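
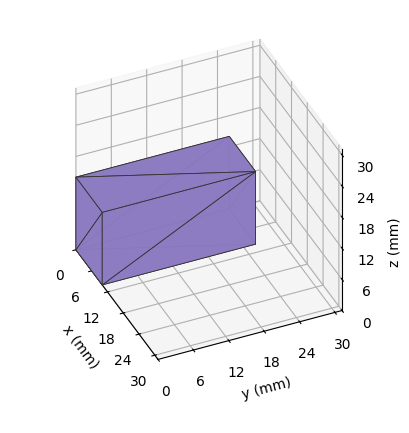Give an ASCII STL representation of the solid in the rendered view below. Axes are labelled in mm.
Reading the render: the shape is a rectangular box, roughly 10 × 26 mm footprint and 14 mm tall (dimensions read to the nearest mm from the axis ticks). For the STL, each face is triangulated and given an outward normal.

solid part
  facet normal 0.0000 0.0000 -1.0000
    outer loop
      vertex 10.00 26.00 0.00
      vertex 10.00 0.00 0.00
      vertex 0.00 0.00 0.00
    endloop
  endfacet
  facet normal 0.0000 0.0000 -1.0000
    outer loop
      vertex 0.00 26.00 0.00
      vertex 10.00 26.00 0.00
      vertex 0.00 0.00 0.00
    endloop
  endfacet
  facet normal 0.0000 0.0000 1.0000
    outer loop
      vertex 0.00 0.00 14.00
      vertex 10.00 0.00 14.00
      vertex 10.00 26.00 14.00
    endloop
  endfacet
  facet normal 0.0000 0.0000 1.0000
    outer loop
      vertex 0.00 0.00 14.00
      vertex 10.00 26.00 14.00
      vertex 0.00 26.00 14.00
    endloop
  endfacet
  facet normal 0.0000 -1.0000 0.0000
    outer loop
      vertex 0.00 0.00 0.00
      vertex 10.00 0.00 0.00
      vertex 10.00 0.00 14.00
    endloop
  endfacet
  facet normal 0.0000 -1.0000 0.0000
    outer loop
      vertex 0.00 0.00 0.00
      vertex 10.00 0.00 14.00
      vertex 0.00 0.00 14.00
    endloop
  endfacet
  facet normal 0.0000 1.0000 0.0000
    outer loop
      vertex 10.00 26.00 14.00
      vertex 10.00 26.00 0.00
      vertex 0.00 26.00 0.00
    endloop
  endfacet
  facet normal 0.0000 1.0000 0.0000
    outer loop
      vertex 0.00 26.00 14.00
      vertex 10.00 26.00 14.00
      vertex 0.00 26.00 0.00
    endloop
  endfacet
  facet normal -1.0000 0.0000 0.0000
    outer loop
      vertex 0.00 26.00 14.00
      vertex 0.00 26.00 0.00
      vertex 0.00 0.00 0.00
    endloop
  endfacet
  facet normal -1.0000 0.0000 0.0000
    outer loop
      vertex 0.00 0.00 14.00
      vertex 0.00 26.00 14.00
      vertex 0.00 0.00 0.00
    endloop
  endfacet
  facet normal 1.0000 0.0000 0.0000
    outer loop
      vertex 10.00 0.00 0.00
      vertex 10.00 26.00 0.00
      vertex 10.00 26.00 14.00
    endloop
  endfacet
  facet normal 1.0000 0.0000 0.0000
    outer loop
      vertex 10.00 0.00 0.00
      vertex 10.00 26.00 14.00
      vertex 10.00 0.00 14.00
    endloop
  endfacet
endsolid part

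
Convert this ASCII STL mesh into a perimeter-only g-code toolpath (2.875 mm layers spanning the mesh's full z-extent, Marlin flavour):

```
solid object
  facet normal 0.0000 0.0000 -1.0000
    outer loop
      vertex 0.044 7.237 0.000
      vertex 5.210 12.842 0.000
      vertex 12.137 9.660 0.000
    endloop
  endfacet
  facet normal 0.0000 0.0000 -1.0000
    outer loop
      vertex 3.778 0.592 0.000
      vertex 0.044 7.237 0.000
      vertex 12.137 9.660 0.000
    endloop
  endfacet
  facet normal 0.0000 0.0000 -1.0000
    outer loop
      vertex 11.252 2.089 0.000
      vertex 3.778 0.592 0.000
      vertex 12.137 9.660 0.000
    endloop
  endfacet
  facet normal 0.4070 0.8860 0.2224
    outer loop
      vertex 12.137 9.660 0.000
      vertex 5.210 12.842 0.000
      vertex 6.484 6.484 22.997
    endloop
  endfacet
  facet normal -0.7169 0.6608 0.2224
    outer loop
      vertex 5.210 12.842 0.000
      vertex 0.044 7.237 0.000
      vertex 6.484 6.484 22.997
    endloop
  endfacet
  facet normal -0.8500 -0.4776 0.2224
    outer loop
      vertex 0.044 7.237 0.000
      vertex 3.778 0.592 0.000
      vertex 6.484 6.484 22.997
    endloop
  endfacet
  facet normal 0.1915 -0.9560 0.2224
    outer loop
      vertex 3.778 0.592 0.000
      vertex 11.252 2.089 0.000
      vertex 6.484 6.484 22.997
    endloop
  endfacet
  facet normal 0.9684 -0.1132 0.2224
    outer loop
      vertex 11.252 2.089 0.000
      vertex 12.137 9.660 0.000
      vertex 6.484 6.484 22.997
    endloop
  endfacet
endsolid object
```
; perimeter-only toolpath
G21 ; units = mm
G90 ; absolute positioning
G28 ; home
; layer 1
G0 Z2.875
G0 X11.430 Y9.263
G1 X5.369 Y12.047
G1 X0.849 Y7.143
G1 X4.116 Y1.329
G1 X10.656 Y2.638
G1 X11.430 Y9.263
; layer 2
G0 Z5.749
G0 X10.724 Y8.866
G1 X5.528 Y11.253
G1 X1.654 Y7.049
G1 X4.454 Y2.065
G1 X10.060 Y3.188
G1 X10.724 Y8.866
; layer 3
G0 Z8.624
G0 X10.017 Y8.469
G1 X5.688 Y10.458
G1 X2.459 Y6.955
G1 X4.793 Y2.801
G1 X9.464 Y3.737
G1 X10.017 Y8.469
; layer 4
G0 Z11.498
G0 X9.311 Y8.072
G1 X5.847 Y9.663
G1 X3.264 Y6.861
G1 X5.131 Y3.538
G1 X8.868 Y4.287
G1 X9.311 Y8.072
; layer 5
G0 Z14.373
G0 X8.604 Y7.675
G1 X6.006 Y8.868
G1 X4.069 Y6.766
G1 X5.469 Y4.274
G1 X8.272 Y4.836
G1 X8.604 Y7.675
; layer 6
G0 Z17.248
G0 X7.897 Y7.278
G1 X6.165 Y8.073
G1 X4.874 Y6.672
G1 X5.807 Y5.011
G1 X7.676 Y5.385
G1 X7.897 Y7.278
; layer 7
G0 Z20.122
G0 X7.191 Y6.881
G1 X6.325 Y7.279
G1 X5.679 Y6.578
G1 X6.146 Y5.747
G1 X7.080 Y5.935
G1 X7.191 Y6.881
M2 ; end

The solid is a regular 5-sided pyramid, base circumscribed radius ≈ 6.48 mm, apex at z ≈ 23 mm. Slicing at Δz = 2.875 mm — 8 equal slices spanning the solid's height, so layer i sits at z = i·h/8 — gives 7 non-empty perimeters. Each is a 5-segment closed polygon; G0 lifts to the layer z and rapids to the start vertex, then G1 traces the edges. The cross-section shrinks linearly with z (the slice at the apex is degenerate and omitted).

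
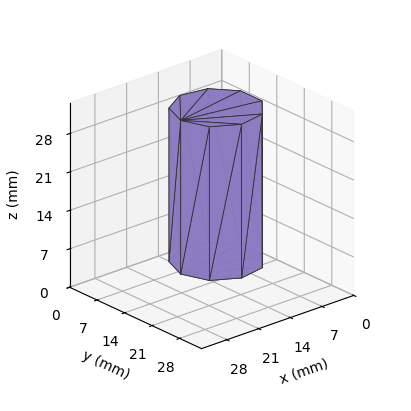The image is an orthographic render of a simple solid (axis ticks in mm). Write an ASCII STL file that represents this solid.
Reading the render: the shape is a regular 9-sided prism (a cylinder approximated with 9 flat sides), circumscribed radius ≈ 8 mm, height ≈ 28 mm (dimensions read to the nearest mm from the axis ticks). For the STL, each face is triangulated and given an outward normal.

solid part
  facet normal 0.0000 0.0000 -1.0000
    outer loop
      vertex 9.389 15.878 0.000
      vertex 14.128 13.142 0.000
      vertex 16.000 8.000 0.000
    endloop
  endfacet
  facet normal 0.0000 0.0000 -1.0000
    outer loop
      vertex 4.000 14.928 0.000
      vertex 9.389 15.878 0.000
      vertex 16.000 8.000 0.000
    endloop
  endfacet
  facet normal 0.0000 0.0000 -1.0000
    outer loop
      vertex 0.482 10.736 0.000
      vertex 4.000 14.928 0.000
      vertex 16.000 8.000 0.000
    endloop
  endfacet
  facet normal 0.0000 0.0000 -1.0000
    outer loop
      vertex 0.482 5.264 0.000
      vertex 0.482 10.736 0.000
      vertex 16.000 8.000 0.000
    endloop
  endfacet
  facet normal 0.0000 0.0000 -1.0000
    outer loop
      vertex 4.000 1.072 0.000
      vertex 0.482 5.264 0.000
      vertex 16.000 8.000 0.000
    endloop
  endfacet
  facet normal 0.0000 0.0000 -1.0000
    outer loop
      vertex 9.389 0.122 0.000
      vertex 4.000 1.072 0.000
      vertex 16.000 8.000 0.000
    endloop
  endfacet
  facet normal 0.0000 0.0000 -1.0000
    outer loop
      vertex 14.128 2.858 0.000
      vertex 9.389 0.122 0.000
      vertex 16.000 8.000 0.000
    endloop
  endfacet
  facet normal 0.0000 0.0000 1.0000
    outer loop
      vertex 16.000 8.000 28.000
      vertex 14.128 13.142 28.000
      vertex 9.389 15.878 28.000
    endloop
  endfacet
  facet normal 0.0000 0.0000 1.0000
    outer loop
      vertex 16.000 8.000 28.000
      vertex 9.389 15.878 28.000
      vertex 4.000 14.928 28.000
    endloop
  endfacet
  facet normal 0.0000 0.0000 1.0000
    outer loop
      vertex 16.000 8.000 28.000
      vertex 4.000 14.928 28.000
      vertex 0.482 10.736 28.000
    endloop
  endfacet
  facet normal 0.0000 0.0000 1.0000
    outer loop
      vertex 16.000 8.000 28.000
      vertex 0.482 10.736 28.000
      vertex 0.482 5.264 28.000
    endloop
  endfacet
  facet normal 0.0000 0.0000 1.0000
    outer loop
      vertex 16.000 8.000 28.000
      vertex 0.482 5.264 28.000
      vertex 4.000 1.072 28.000
    endloop
  endfacet
  facet normal 0.0000 0.0000 1.0000
    outer loop
      vertex 16.000 8.000 28.000
      vertex 4.000 1.072 28.000
      vertex 9.389 0.122 28.000
    endloop
  endfacet
  facet normal 0.0000 0.0000 1.0000
    outer loop
      vertex 16.000 8.000 28.000
      vertex 9.389 0.122 28.000
      vertex 14.128 2.858 28.000
    endloop
  endfacet
  facet normal 0.9397 0.3421 0.0000
    outer loop
      vertex 16.000 8.000 0.000
      vertex 14.128 13.142 0.000
      vertex 14.128 13.142 28.000
    endloop
  endfacet
  facet normal 0.9397 0.3421 0.0000
    outer loop
      vertex 16.000 8.000 0.000
      vertex 14.128 13.142 28.000
      vertex 16.000 8.000 28.000
    endloop
  endfacet
  facet normal 0.5000 0.8660 0.0000
    outer loop
      vertex 14.128 13.142 0.000
      vertex 9.389 15.878 0.000
      vertex 9.389 15.878 28.000
    endloop
  endfacet
  facet normal 0.5000 0.8660 0.0000
    outer loop
      vertex 14.128 13.142 0.000
      vertex 9.389 15.878 28.000
      vertex 14.128 13.142 28.000
    endloop
  endfacet
  facet normal -0.1736 0.9848 0.0000
    outer loop
      vertex 9.389 15.878 0.000
      vertex 4.000 14.928 0.000
      vertex 4.000 14.928 28.000
    endloop
  endfacet
  facet normal -0.1736 0.9848 0.0000
    outer loop
      vertex 9.389 15.878 0.000
      vertex 4.000 14.928 28.000
      vertex 9.389 15.878 28.000
    endloop
  endfacet
  facet normal -0.7660 0.6428 0.0000
    outer loop
      vertex 4.000 14.928 0.000
      vertex 0.482 10.736 0.000
      vertex 0.482 10.736 28.000
    endloop
  endfacet
  facet normal -0.7660 0.6428 0.0000
    outer loop
      vertex 4.000 14.928 0.000
      vertex 0.482 10.736 28.000
      vertex 4.000 14.928 28.000
    endloop
  endfacet
  facet normal -1.0000 0.0000 0.0000
    outer loop
      vertex 0.482 10.736 0.000
      vertex 0.482 5.264 0.000
      vertex 0.482 5.264 28.000
    endloop
  endfacet
  facet normal -1.0000 0.0000 0.0000
    outer loop
      vertex 0.482 10.736 0.000
      vertex 0.482 5.264 28.000
      vertex 0.482 10.736 28.000
    endloop
  endfacet
  facet normal -0.7660 -0.6428 0.0000
    outer loop
      vertex 0.482 5.264 0.000
      vertex 4.000 1.072 0.000
      vertex 4.000 1.072 28.000
    endloop
  endfacet
  facet normal -0.7660 -0.6428 0.0000
    outer loop
      vertex 0.482 5.264 0.000
      vertex 4.000 1.072 28.000
      vertex 0.482 5.264 28.000
    endloop
  endfacet
  facet normal -0.1736 -0.9848 0.0000
    outer loop
      vertex 4.000 1.072 0.000
      vertex 9.389 0.122 0.000
      vertex 9.389 0.122 28.000
    endloop
  endfacet
  facet normal -0.1736 -0.9848 0.0000
    outer loop
      vertex 4.000 1.072 0.000
      vertex 9.389 0.122 28.000
      vertex 4.000 1.072 28.000
    endloop
  endfacet
  facet normal 0.5000 -0.8660 0.0000
    outer loop
      vertex 9.389 0.122 0.000
      vertex 14.128 2.858 0.000
      vertex 14.128 2.858 28.000
    endloop
  endfacet
  facet normal 0.5000 -0.8660 0.0000
    outer loop
      vertex 9.389 0.122 0.000
      vertex 14.128 2.858 28.000
      vertex 9.389 0.122 28.000
    endloop
  endfacet
  facet normal 0.9397 -0.3421 0.0000
    outer loop
      vertex 14.128 2.858 0.000
      vertex 16.000 8.000 0.000
      vertex 16.000 8.000 28.000
    endloop
  endfacet
  facet normal 0.9397 -0.3421 0.0000
    outer loop
      vertex 14.128 2.858 0.000
      vertex 16.000 8.000 28.000
      vertex 14.128 2.858 28.000
    endloop
  endfacet
endsolid part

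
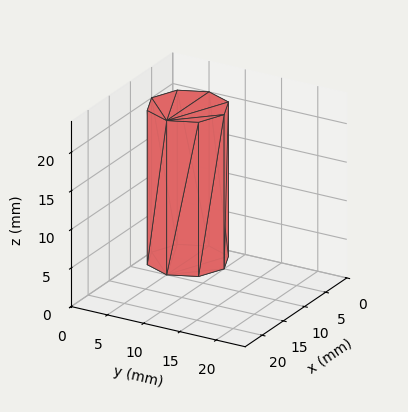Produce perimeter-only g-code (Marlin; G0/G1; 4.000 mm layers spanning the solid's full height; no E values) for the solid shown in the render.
Reading the render: the shape is a regular 8-sided prism (a cylinder approximated with 8 flat sides), circumscribed radius ≈ 5 mm, height ≈ 20 mm (dimensions read to the nearest mm from the axis ticks). For the g-code, the solid's height is divided into equal slices at the stated Δz and each level perimeter traced with G1 moves after a G0 lift.

; perimeter-only toolpath
G21 ; units = mm
G90 ; absolute positioning
G28 ; home
; layer 1
G0 Z4.000
G0 X10.000 Y5.000
G1 X8.536 Y8.536
G1 X5.000 Y10.000
G1 X1.464 Y8.536
G1 X0.000 Y5.000
G1 X1.464 Y1.464
G1 X5.000 Y0.000
G1 X8.536 Y1.464
G1 X10.000 Y5.000
; layer 2
G0 Z8.000
G0 X10.000 Y5.000
G1 X8.536 Y8.536
G1 X5.000 Y10.000
G1 X1.464 Y8.536
G1 X0.000 Y5.000
G1 X1.464 Y1.464
G1 X5.000 Y0.000
G1 X8.536 Y1.464
G1 X10.000 Y5.000
; layer 3
G0 Z12.000
G0 X10.000 Y5.000
G1 X8.536 Y8.536
G1 X5.000 Y10.000
G1 X1.464 Y8.536
G1 X0.000 Y5.000
G1 X1.464 Y1.464
G1 X5.000 Y0.000
G1 X8.536 Y1.464
G1 X10.000 Y5.000
; layer 4
G0 Z16.000
G0 X10.000 Y5.000
G1 X8.536 Y8.536
G1 X5.000 Y10.000
G1 X1.464 Y8.536
G1 X0.000 Y5.000
G1 X1.464 Y1.464
G1 X5.000 Y0.000
G1 X8.536 Y1.464
G1 X10.000 Y5.000
; layer 5
G0 Z20.000
G0 X10.000 Y5.000
G1 X8.536 Y8.536
G1 X5.000 Y10.000
G1 X1.464 Y8.536
G1 X0.000 Y5.000
G1 X1.464 Y1.464
G1 X5.000 Y0.000
G1 X8.536 Y1.464
G1 X10.000 Y5.000
M2 ; end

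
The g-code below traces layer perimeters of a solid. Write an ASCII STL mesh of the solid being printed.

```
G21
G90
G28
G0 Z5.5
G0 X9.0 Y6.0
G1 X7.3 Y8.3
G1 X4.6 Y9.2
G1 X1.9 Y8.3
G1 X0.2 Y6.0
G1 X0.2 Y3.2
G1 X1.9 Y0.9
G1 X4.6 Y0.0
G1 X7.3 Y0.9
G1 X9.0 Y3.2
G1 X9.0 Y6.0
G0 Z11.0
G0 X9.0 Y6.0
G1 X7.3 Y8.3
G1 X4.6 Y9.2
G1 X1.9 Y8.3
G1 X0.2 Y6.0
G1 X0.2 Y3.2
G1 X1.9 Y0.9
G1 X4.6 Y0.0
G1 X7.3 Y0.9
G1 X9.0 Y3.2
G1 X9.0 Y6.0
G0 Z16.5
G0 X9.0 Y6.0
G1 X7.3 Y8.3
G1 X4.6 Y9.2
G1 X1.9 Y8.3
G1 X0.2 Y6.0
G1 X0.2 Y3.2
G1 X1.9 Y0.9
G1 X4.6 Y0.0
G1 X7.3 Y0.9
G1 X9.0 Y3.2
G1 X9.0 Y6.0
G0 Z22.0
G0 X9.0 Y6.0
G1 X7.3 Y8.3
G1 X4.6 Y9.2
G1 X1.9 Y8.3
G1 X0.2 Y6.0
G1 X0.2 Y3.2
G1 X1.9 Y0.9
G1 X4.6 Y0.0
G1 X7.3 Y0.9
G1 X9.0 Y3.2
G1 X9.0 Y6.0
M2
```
solid part
  facet normal 0.0000 0.0000 -1.0000
    outer loop
      vertex 4.6 9.2 0.0
      vertex 7.3 8.3 0.0
      vertex 9.0 6.0 0.0
    endloop
  endfacet
  facet normal 0.0000 0.0000 -1.0000
    outer loop
      vertex 1.9 8.3 0.0
      vertex 4.6 9.2 0.0
      vertex 9.0 6.0 0.0
    endloop
  endfacet
  facet normal 0.0000 0.0000 -1.0000
    outer loop
      vertex 0.2 6.0 0.0
      vertex 1.9 8.3 0.0
      vertex 9.0 6.0 0.0
    endloop
  endfacet
  facet normal 0.0000 0.0000 -1.0000
    outer loop
      vertex 0.2 3.2 0.0
      vertex 0.2 6.0 0.0
      vertex 9.0 6.0 0.0
    endloop
  endfacet
  facet normal 0.0000 0.0000 -1.0000
    outer loop
      vertex 1.9 0.9 0.0
      vertex 0.2 3.2 0.0
      vertex 9.0 6.0 0.0
    endloop
  endfacet
  facet normal 0.0000 0.0000 -1.0000
    outer loop
      vertex 4.6 0.0 0.0
      vertex 1.9 0.9 0.0
      vertex 9.0 6.0 0.0
    endloop
  endfacet
  facet normal 0.0000 0.0000 -1.0000
    outer loop
      vertex 7.3 0.9 0.0
      vertex 4.6 0.0 0.0
      vertex 9.0 6.0 0.0
    endloop
  endfacet
  facet normal 0.0000 0.0000 -1.0000
    outer loop
      vertex 9.0 3.2 0.0
      vertex 7.3 0.9 0.0
      vertex 9.0 6.0 0.0
    endloop
  endfacet
  facet normal 0.0000 0.0000 1.0000
    outer loop
      vertex 9.0 6.0 22.0
      vertex 7.3 8.3 22.0
      vertex 4.6 9.2 22.0
    endloop
  endfacet
  facet normal 0.0000 0.0000 1.0000
    outer loop
      vertex 9.0 6.0 22.0
      vertex 4.6 9.2 22.0
      vertex 1.9 8.3 22.0
    endloop
  endfacet
  facet normal 0.0000 0.0000 1.0000
    outer loop
      vertex 9.0 6.0 22.0
      vertex 1.9 8.3 22.0
      vertex 0.2 6.0 22.0
    endloop
  endfacet
  facet normal 0.0000 0.0000 1.0000
    outer loop
      vertex 9.0 6.0 22.0
      vertex 0.2 6.0 22.0
      vertex 0.2 3.2 22.0
    endloop
  endfacet
  facet normal 0.0000 0.0000 1.0000
    outer loop
      vertex 9.0 6.0 22.0
      vertex 0.2 3.2 22.0
      vertex 1.9 0.9 22.0
    endloop
  endfacet
  facet normal 0.0000 0.0000 1.0000
    outer loop
      vertex 9.0 6.0 22.0
      vertex 1.9 0.9 22.0
      vertex 4.6 0.0 22.0
    endloop
  endfacet
  facet normal 0.0000 0.0000 1.0000
    outer loop
      vertex 9.0 6.0 22.0
      vertex 4.6 0.0 22.0
      vertex 7.3 0.9 22.0
    endloop
  endfacet
  facet normal 0.0000 0.0000 1.0000
    outer loop
      vertex 9.0 6.0 22.0
      vertex 7.3 0.9 22.0
      vertex 9.0 3.2 22.0
    endloop
  endfacet
  facet normal 0.8042 0.5944 0.0000
    outer loop
      vertex 9.0 6.0 0.0
      vertex 7.3 8.3 0.0
      vertex 7.3 8.3 22.0
    endloop
  endfacet
  facet normal 0.8042 0.5944 0.0000
    outer loop
      vertex 9.0 6.0 0.0
      vertex 7.3 8.3 22.0
      vertex 9.0 6.0 22.0
    endloop
  endfacet
  facet normal 0.3162 0.9487 0.0000
    outer loop
      vertex 7.3 8.3 0.0
      vertex 4.6 9.2 0.0
      vertex 4.6 9.2 22.0
    endloop
  endfacet
  facet normal 0.3162 0.9487 0.0000
    outer loop
      vertex 7.3 8.3 0.0
      vertex 4.6 9.2 22.0
      vertex 7.3 8.3 22.0
    endloop
  endfacet
  facet normal -0.3162 0.9487 0.0000
    outer loop
      vertex 4.6 9.2 0.0
      vertex 1.9 8.3 0.0
      vertex 1.9 8.3 22.0
    endloop
  endfacet
  facet normal -0.3162 0.9487 0.0000
    outer loop
      vertex 4.6 9.2 0.0
      vertex 1.9 8.3 22.0
      vertex 4.6 9.2 22.0
    endloop
  endfacet
  facet normal -0.8042 0.5944 0.0000
    outer loop
      vertex 1.9 8.3 0.0
      vertex 0.2 6.0 0.0
      vertex 0.2 6.0 22.0
    endloop
  endfacet
  facet normal -0.8042 0.5944 0.0000
    outer loop
      vertex 1.9 8.3 0.0
      vertex 0.2 6.0 22.0
      vertex 1.9 8.3 22.0
    endloop
  endfacet
  facet normal -1.0000 0.0000 0.0000
    outer loop
      vertex 0.2 6.0 0.0
      vertex 0.2 3.2 0.0
      vertex 0.2 3.2 22.0
    endloop
  endfacet
  facet normal -1.0000 0.0000 0.0000
    outer loop
      vertex 0.2 6.0 0.0
      vertex 0.2 3.2 22.0
      vertex 0.2 6.0 22.0
    endloop
  endfacet
  facet normal -0.8042 -0.5944 0.0000
    outer loop
      vertex 0.2 3.2 0.0
      vertex 1.9 0.9 0.0
      vertex 1.9 0.9 22.0
    endloop
  endfacet
  facet normal -0.8042 -0.5944 0.0000
    outer loop
      vertex 0.2 3.2 0.0
      vertex 1.9 0.9 22.0
      vertex 0.2 3.2 22.0
    endloop
  endfacet
  facet normal -0.3162 -0.9487 0.0000
    outer loop
      vertex 1.9 0.9 0.0
      vertex 4.6 0.0 0.0
      vertex 4.6 0.0 22.0
    endloop
  endfacet
  facet normal -0.3162 -0.9487 0.0000
    outer loop
      vertex 1.9 0.9 0.0
      vertex 4.6 0.0 22.0
      vertex 1.9 0.9 22.0
    endloop
  endfacet
  facet normal 0.3162 -0.9487 0.0000
    outer loop
      vertex 4.6 0.0 0.0
      vertex 7.3 0.9 0.0
      vertex 7.3 0.9 22.0
    endloop
  endfacet
  facet normal 0.3162 -0.9487 0.0000
    outer loop
      vertex 4.6 0.0 0.0
      vertex 7.3 0.9 22.0
      vertex 4.6 0.0 22.0
    endloop
  endfacet
  facet normal 0.8042 -0.5944 0.0000
    outer loop
      vertex 7.3 0.9 0.0
      vertex 9.0 3.2 0.0
      vertex 9.0 3.2 22.0
    endloop
  endfacet
  facet normal 0.8042 -0.5944 0.0000
    outer loop
      vertex 7.3 0.9 0.0
      vertex 9.0 3.2 22.0
      vertex 7.3 0.9 22.0
    endloop
  endfacet
  facet normal 1.0000 0.0000 0.0000
    outer loop
      vertex 9.0 3.2 0.0
      vertex 9.0 6.0 0.0
      vertex 9.0 6.0 22.0
    endloop
  endfacet
  facet normal 1.0000 0.0000 0.0000
    outer loop
      vertex 9.0 3.2 0.0
      vertex 9.0 6.0 22.0
      vertex 9.0 3.2 22.0
    endloop
  endfacet
endsolid part

The G0 Z moves step by Δz≈5.5 mm. Every layer's G1 loop is the same polygon, so the solid is a straight extrusion of it from z=0 to z≈22. Closing with flat bottom and top caps and triangulating gives 36 facets — a regular 10-sided prism (a cylinder approximated with 10 flat sides), circumscribed radius ≈ 4.6 mm, height ≈ 22 mm.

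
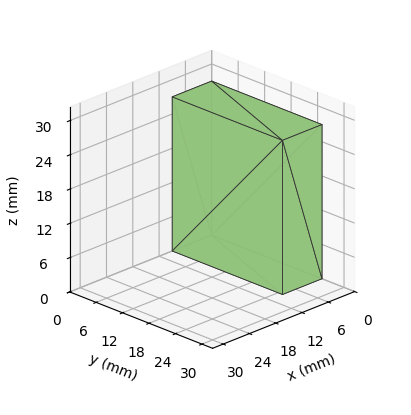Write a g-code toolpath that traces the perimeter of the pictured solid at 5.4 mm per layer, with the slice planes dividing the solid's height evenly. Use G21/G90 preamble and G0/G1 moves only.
Reading the render: the shape is a rectangular box, roughly 9 × 25 mm footprint and 27 mm tall (dimensions read to the nearest mm from the axis ticks). For the g-code, the solid's height is divided into equal slices at the stated Δz and each level perimeter traced with G1 moves after a G0 lift.

; perimeter-only toolpath
G21 ; units = mm
G90 ; absolute positioning
G28 ; home
; layer 1
G0 Z5.4
G0 X0.0 Y0.0
G1 X9.0 Y0.0
G1 X9.0 Y25.0
G1 X0.0 Y25.0
G1 X0.0 Y0.0
; layer 2
G0 Z10.8
G0 X0.0 Y0.0
G1 X9.0 Y0.0
G1 X9.0 Y25.0
G1 X0.0 Y25.0
G1 X0.0 Y0.0
; layer 3
G0 Z16.2
G0 X0.0 Y0.0
G1 X9.0 Y0.0
G1 X9.0 Y25.0
G1 X0.0 Y25.0
G1 X0.0 Y0.0
; layer 4
G0 Z21.6
G0 X0.0 Y0.0
G1 X9.0 Y0.0
G1 X9.0 Y25.0
G1 X0.0 Y25.0
G1 X0.0 Y0.0
; layer 5
G0 Z27.0
G0 X0.0 Y0.0
G1 X9.0 Y0.0
G1 X9.0 Y25.0
G1 X0.0 Y25.0
G1 X0.0 Y0.0
M2 ; end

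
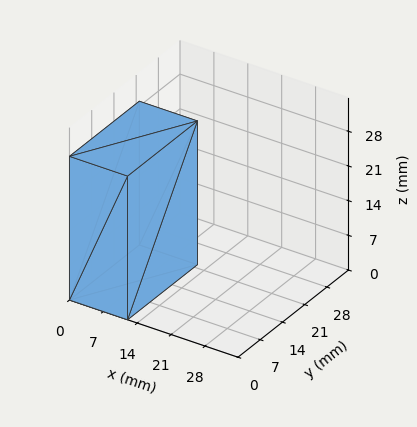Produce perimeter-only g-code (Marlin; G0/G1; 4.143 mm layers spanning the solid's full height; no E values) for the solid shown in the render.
Reading the render: the shape is a rectangular box, roughly 12 × 22 mm footprint and 29 mm tall (dimensions read to the nearest mm from the axis ticks). For the g-code, the solid's height is divided into equal slices at the stated Δz and each level perimeter traced with G1 moves after a G0 lift.

; perimeter-only toolpath
G21 ; units = mm
G90 ; absolute positioning
G28 ; home
; layer 1
G0 Z4.143
G0 X0.000 Y0.000
G1 X12.000 Y0.000
G1 X12.000 Y22.000
G1 X0.000 Y22.000
G1 X0.000 Y0.000
; layer 2
G0 Z8.286
G0 X0.000 Y0.000
G1 X12.000 Y0.000
G1 X12.000 Y22.000
G1 X0.000 Y22.000
G1 X0.000 Y0.000
; layer 3
G0 Z12.429
G0 X0.000 Y0.000
G1 X12.000 Y0.000
G1 X12.000 Y22.000
G1 X0.000 Y22.000
G1 X0.000 Y0.000
; layer 4
G0 Z16.571
G0 X0.000 Y0.000
G1 X12.000 Y0.000
G1 X12.000 Y22.000
G1 X0.000 Y22.000
G1 X0.000 Y0.000
; layer 5
G0 Z20.714
G0 X0.000 Y0.000
G1 X12.000 Y0.000
G1 X12.000 Y22.000
G1 X0.000 Y22.000
G1 X0.000 Y0.000
; layer 6
G0 Z24.857
G0 X0.000 Y0.000
G1 X12.000 Y0.000
G1 X12.000 Y22.000
G1 X0.000 Y22.000
G1 X0.000 Y0.000
; layer 7
G0 Z29.000
G0 X0.000 Y0.000
G1 X12.000 Y0.000
G1 X12.000 Y22.000
G1 X0.000 Y22.000
G1 X0.000 Y0.000
M2 ; end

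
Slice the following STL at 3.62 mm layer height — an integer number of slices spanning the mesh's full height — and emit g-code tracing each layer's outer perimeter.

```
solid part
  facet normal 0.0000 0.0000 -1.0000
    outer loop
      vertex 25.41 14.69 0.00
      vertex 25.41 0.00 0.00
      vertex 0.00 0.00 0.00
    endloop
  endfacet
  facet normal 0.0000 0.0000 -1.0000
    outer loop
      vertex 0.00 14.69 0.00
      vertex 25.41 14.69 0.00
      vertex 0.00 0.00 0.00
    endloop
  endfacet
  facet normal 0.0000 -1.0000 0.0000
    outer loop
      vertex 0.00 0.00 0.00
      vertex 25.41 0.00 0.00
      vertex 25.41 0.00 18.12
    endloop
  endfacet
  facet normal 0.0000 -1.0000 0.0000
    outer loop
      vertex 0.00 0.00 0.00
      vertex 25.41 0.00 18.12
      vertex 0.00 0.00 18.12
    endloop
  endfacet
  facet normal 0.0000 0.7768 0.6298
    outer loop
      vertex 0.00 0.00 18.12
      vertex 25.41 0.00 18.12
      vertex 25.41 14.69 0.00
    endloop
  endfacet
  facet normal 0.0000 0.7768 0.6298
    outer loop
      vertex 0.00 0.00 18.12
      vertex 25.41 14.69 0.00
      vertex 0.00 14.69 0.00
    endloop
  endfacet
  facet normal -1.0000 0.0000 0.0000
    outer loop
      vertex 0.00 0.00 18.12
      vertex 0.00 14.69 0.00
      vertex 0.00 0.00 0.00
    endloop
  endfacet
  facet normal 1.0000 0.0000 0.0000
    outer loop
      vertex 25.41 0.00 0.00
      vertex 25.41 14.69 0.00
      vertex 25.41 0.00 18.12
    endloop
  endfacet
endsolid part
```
; perimeter-only toolpath
G21 ; units = mm
G90 ; absolute positioning
G28 ; home
; layer 1
G0 Z3.62
G0 X0.00 Y0.00
G1 X25.41 Y0.00
G1 X25.41 Y11.75
G1 X0.00 Y11.75
G1 X0.00 Y0.00
; layer 2
G0 Z7.25
G0 X0.00 Y0.00
G1 X25.41 Y0.00
G1 X25.41 Y8.81
G1 X0.00 Y8.81
G1 X0.00 Y0.00
; layer 3
G0 Z10.87
G0 X0.00 Y0.00
G1 X25.41 Y0.00
G1 X25.41 Y5.88
G1 X0.00 Y5.88
G1 X0.00 Y0.00
; layer 4
G0 Z14.50
G0 X0.00 Y0.00
G1 X25.41 Y0.00
G1 X25.41 Y2.94
G1 X0.00 Y2.94
G1 X0.00 Y0.00
M2 ; end

The solid is a wedge (ramp): 25.4 × 14.7 mm base, rising to 18.1 mm along the y=0 edge and sloping linearly to z=0 at y=14.7. Slicing at Δz = 3.62 mm — 5 equal slices spanning the solid's height, so layer i sits at z = i·h/5 — gives 4 non-empty perimeters. Each is a 4-segment closed polygon; G0 lifts to the layer z and rapids to the start vertex, then G1 traces the edges. The cross-section shrinks linearly with z (the slice at the apex is degenerate and omitted).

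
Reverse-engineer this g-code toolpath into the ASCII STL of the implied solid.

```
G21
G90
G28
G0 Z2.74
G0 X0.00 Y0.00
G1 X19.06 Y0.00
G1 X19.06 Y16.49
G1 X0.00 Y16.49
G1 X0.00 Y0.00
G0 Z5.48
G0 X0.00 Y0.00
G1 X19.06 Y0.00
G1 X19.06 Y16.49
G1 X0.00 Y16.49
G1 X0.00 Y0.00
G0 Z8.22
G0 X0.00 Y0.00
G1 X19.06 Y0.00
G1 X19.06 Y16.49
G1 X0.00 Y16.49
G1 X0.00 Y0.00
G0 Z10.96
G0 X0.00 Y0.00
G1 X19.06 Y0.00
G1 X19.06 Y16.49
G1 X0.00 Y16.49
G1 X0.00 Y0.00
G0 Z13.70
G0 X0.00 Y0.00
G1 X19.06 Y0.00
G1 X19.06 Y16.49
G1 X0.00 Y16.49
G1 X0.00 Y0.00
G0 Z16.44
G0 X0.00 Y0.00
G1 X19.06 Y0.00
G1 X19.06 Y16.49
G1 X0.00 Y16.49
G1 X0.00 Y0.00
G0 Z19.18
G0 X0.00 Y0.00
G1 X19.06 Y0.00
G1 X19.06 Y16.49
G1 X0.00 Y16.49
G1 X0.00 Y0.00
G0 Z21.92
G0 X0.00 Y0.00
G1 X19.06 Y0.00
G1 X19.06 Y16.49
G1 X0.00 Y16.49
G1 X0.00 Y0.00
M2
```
solid part
  facet normal 0.0000 0.0000 -1.0000
    outer loop
      vertex 19.06 16.49 0.00
      vertex 19.06 0.00 0.00
      vertex 0.00 0.00 0.00
    endloop
  endfacet
  facet normal 0.0000 0.0000 -1.0000
    outer loop
      vertex 0.00 16.49 0.00
      vertex 19.06 16.49 0.00
      vertex 0.00 0.00 0.00
    endloop
  endfacet
  facet normal 0.0000 0.0000 1.0000
    outer loop
      vertex 0.00 0.00 21.92
      vertex 19.06 0.00 21.92
      vertex 19.06 16.49 21.92
    endloop
  endfacet
  facet normal 0.0000 0.0000 1.0000
    outer loop
      vertex 0.00 0.00 21.92
      vertex 19.06 16.49 21.92
      vertex 0.00 16.49 21.92
    endloop
  endfacet
  facet normal 0.0000 -1.0000 0.0000
    outer loop
      vertex 0.00 0.00 0.00
      vertex 19.06 0.00 0.00
      vertex 19.06 0.00 21.92
    endloop
  endfacet
  facet normal 0.0000 -1.0000 0.0000
    outer loop
      vertex 0.00 0.00 0.00
      vertex 19.06 0.00 21.92
      vertex 0.00 0.00 21.92
    endloop
  endfacet
  facet normal 0.0000 1.0000 0.0000
    outer loop
      vertex 19.06 16.49 21.92
      vertex 19.06 16.49 0.00
      vertex 0.00 16.49 0.00
    endloop
  endfacet
  facet normal 0.0000 1.0000 0.0000
    outer loop
      vertex 0.00 16.49 21.92
      vertex 19.06 16.49 21.92
      vertex 0.00 16.49 0.00
    endloop
  endfacet
  facet normal -1.0000 0.0000 0.0000
    outer loop
      vertex 0.00 16.49 21.92
      vertex 0.00 16.49 0.00
      vertex 0.00 0.00 0.00
    endloop
  endfacet
  facet normal -1.0000 0.0000 0.0000
    outer loop
      vertex 0.00 0.00 21.92
      vertex 0.00 16.49 21.92
      vertex 0.00 0.00 0.00
    endloop
  endfacet
  facet normal 1.0000 0.0000 0.0000
    outer loop
      vertex 19.06 0.00 0.00
      vertex 19.06 16.49 0.00
      vertex 19.06 16.49 21.92
    endloop
  endfacet
  facet normal 1.0000 0.0000 0.0000
    outer loop
      vertex 19.06 0.00 0.00
      vertex 19.06 16.49 21.92
      vertex 19.06 0.00 21.92
    endloop
  endfacet
endsolid part

The G0 Z moves step by Δz≈2.74 mm. Every layer's G1 loop is the same polygon, so the solid is a straight extrusion of it from z=0 to z≈21.9. Closing with flat bottom and top caps and triangulating gives 12 facets — a rectangular box, roughly 19.1 × 16.5 mm footprint and 21.9 mm tall.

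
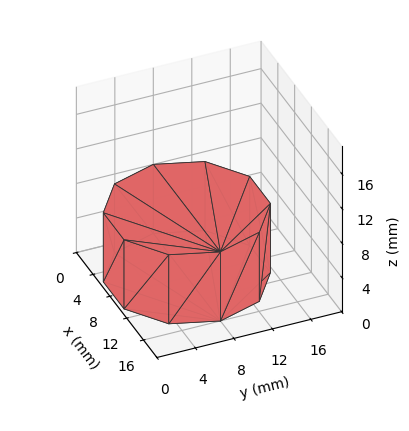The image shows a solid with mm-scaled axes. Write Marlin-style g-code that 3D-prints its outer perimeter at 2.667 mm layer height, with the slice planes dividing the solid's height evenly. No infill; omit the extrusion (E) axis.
Reading the render: the shape is a regular 10-sided prism (a cylinder approximated with 10 flat sides), circumscribed radius ≈ 8 mm, height ≈ 8 mm (dimensions read to the nearest mm from the axis ticks). For the g-code, the solid's height is divided into equal slices at the stated Δz and each level perimeter traced with G1 moves after a G0 lift.

; perimeter-only toolpath
G21 ; units = mm
G90 ; absolute positioning
G28 ; home
; layer 1
G0 Z2.667
G0 X16.000 Y8.000
G1 X14.472 Y12.702
G1 X10.472 Y15.608
G1 X5.528 Y15.608
G1 X1.528 Y12.702
G1 X0.000 Y8.000
G1 X1.528 Y3.298
G1 X5.528 Y0.392
G1 X10.472 Y0.392
G1 X14.472 Y3.298
G1 X16.000 Y8.000
; layer 2
G0 Z5.333
G0 X16.000 Y8.000
G1 X14.472 Y12.702
G1 X10.472 Y15.608
G1 X5.528 Y15.608
G1 X1.528 Y12.702
G1 X0.000 Y8.000
G1 X1.528 Y3.298
G1 X5.528 Y0.392
G1 X10.472 Y0.392
G1 X14.472 Y3.298
G1 X16.000 Y8.000
; layer 3
G0 Z8.000
G0 X16.000 Y8.000
G1 X14.472 Y12.702
G1 X10.472 Y15.608
G1 X5.528 Y15.608
G1 X1.528 Y12.702
G1 X0.000 Y8.000
G1 X1.528 Y3.298
G1 X5.528 Y0.392
G1 X10.472 Y0.392
G1 X14.472 Y3.298
G1 X16.000 Y8.000
M2 ; end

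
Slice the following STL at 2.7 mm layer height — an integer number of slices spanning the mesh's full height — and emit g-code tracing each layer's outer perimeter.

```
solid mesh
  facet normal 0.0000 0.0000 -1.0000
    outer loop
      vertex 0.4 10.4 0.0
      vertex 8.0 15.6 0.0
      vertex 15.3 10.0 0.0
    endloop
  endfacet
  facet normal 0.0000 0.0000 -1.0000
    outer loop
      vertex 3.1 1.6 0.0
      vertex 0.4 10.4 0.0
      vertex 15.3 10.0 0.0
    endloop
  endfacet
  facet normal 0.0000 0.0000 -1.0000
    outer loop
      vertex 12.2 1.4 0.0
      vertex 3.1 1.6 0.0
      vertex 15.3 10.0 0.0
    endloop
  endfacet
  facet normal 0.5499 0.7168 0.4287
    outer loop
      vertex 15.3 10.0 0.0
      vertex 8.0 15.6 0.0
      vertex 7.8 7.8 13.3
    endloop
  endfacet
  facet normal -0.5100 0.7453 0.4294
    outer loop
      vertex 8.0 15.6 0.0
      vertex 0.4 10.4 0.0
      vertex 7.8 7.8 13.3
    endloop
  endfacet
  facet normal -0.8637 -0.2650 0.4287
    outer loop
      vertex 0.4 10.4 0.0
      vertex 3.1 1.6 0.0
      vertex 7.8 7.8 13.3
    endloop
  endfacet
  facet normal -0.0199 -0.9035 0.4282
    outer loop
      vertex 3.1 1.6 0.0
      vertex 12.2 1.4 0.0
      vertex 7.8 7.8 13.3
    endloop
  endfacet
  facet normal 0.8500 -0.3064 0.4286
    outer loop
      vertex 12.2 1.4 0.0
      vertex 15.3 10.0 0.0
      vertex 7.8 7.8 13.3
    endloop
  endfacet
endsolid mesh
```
; perimeter-only toolpath
G21 ; units = mm
G90 ; absolute positioning
G28 ; home
; layer 1
G0 Z2.7
G0 X13.8 Y9.6
G1 X8.0 Y14.0
G1 X1.9 Y9.9
G1 X4.0 Y2.8
G1 X11.3 Y2.7
G1 X13.8 Y9.6
; layer 2
G0 Z5.3
G0 X12.3 Y9.1
G1 X7.9 Y12.5
G1 X3.4 Y9.4
G1 X5.0 Y4.1
G1 X10.4 Y4.0
G1 X12.3 Y9.1
; layer 3
G0 Z8.0
G0 X10.8 Y8.7
G1 X7.9 Y10.9
G1 X4.8 Y8.8
G1 X5.9 Y5.3
G1 X9.6 Y5.2
G1 X10.8 Y8.7
; layer 4
G0 Z10.6
G0 X9.3 Y8.2
G1 X7.8 Y9.4
G1 X6.3 Y8.3
G1 X6.9 Y6.6
G1 X8.7 Y6.5
G1 X9.3 Y8.2
M2 ; end

The solid is a regular 5-sided pyramid, base circumscribed radius ≈ 7.8 mm, apex at z ≈ 13.3 mm. Slicing at Δz = 2.7 mm — 5 equal slices spanning the solid's height, so layer i sits at z = i·h/5 — gives 4 non-empty perimeters. Each is a 5-segment closed polygon; G0 lifts to the layer z and rapids to the start vertex, then G1 traces the edges. The cross-section shrinks linearly with z (the slice at the apex is degenerate and omitted).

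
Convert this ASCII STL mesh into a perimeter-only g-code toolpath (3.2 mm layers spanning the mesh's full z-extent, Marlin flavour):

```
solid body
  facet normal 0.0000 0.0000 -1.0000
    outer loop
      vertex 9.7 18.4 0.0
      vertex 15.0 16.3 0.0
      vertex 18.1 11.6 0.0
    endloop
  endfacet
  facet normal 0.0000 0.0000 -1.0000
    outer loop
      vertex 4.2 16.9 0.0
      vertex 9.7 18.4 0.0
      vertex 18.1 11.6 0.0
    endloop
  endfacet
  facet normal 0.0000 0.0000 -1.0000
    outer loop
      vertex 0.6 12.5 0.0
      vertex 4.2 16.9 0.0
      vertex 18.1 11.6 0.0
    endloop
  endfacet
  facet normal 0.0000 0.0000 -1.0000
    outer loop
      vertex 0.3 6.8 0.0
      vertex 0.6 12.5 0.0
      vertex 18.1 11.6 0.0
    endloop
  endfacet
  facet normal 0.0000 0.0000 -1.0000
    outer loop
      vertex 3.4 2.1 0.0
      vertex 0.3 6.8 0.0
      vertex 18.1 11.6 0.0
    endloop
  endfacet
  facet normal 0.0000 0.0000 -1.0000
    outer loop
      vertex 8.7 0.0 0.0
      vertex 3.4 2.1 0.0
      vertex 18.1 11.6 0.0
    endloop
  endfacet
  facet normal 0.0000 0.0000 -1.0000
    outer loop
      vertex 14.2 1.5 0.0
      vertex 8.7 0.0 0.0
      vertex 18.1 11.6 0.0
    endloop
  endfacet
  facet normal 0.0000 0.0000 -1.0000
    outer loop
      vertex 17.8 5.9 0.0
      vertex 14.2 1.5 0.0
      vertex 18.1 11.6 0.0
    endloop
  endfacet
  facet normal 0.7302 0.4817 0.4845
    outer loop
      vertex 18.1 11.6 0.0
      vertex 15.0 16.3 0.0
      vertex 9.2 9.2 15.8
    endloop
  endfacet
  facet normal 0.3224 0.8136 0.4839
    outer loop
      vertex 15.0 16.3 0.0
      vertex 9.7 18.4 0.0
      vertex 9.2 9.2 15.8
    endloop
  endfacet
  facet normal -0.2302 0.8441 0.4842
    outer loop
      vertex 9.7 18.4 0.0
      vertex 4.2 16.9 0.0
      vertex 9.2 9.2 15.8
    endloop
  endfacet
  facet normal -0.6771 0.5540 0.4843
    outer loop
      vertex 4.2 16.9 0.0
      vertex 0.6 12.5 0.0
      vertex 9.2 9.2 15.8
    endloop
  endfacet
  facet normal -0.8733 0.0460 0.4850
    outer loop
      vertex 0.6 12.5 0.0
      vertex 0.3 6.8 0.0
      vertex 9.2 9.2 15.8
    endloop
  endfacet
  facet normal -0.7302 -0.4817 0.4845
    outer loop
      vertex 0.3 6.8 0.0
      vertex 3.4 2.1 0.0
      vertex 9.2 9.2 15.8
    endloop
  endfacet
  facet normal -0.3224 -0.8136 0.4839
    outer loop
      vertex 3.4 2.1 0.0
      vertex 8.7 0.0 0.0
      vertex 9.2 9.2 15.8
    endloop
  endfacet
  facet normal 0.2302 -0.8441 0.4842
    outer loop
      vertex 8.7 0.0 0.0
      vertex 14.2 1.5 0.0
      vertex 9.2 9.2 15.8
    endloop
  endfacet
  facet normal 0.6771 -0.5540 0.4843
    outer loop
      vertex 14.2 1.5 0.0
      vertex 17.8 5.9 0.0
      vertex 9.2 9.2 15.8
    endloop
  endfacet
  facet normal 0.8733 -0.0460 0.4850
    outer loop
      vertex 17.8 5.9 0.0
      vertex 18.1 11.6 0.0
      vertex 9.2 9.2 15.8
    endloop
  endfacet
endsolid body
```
; perimeter-only toolpath
G21 ; units = mm
G90 ; absolute positioning
G28 ; home
; layer 1
G0 Z3.2
G0 X16.3 Y11.1
G1 X13.8 Y14.9
G1 X9.6 Y16.6
G1 X5.2 Y15.4
G1 X2.3 Y11.8
G1 X2.1 Y7.3
G1 X4.6 Y3.5
G1 X8.8 Y1.8
G1 X13.2 Y3.0
G1 X16.1 Y6.6
G1 X16.3 Y11.1
; layer 2
G0 Z6.3
G0 X14.5 Y10.6
G1 X12.7 Y13.5
G1 X9.5 Y14.7
G1 X6.2 Y13.8
G1 X4.0 Y11.2
G1 X3.9 Y7.8
G1 X5.7 Y4.9
G1 X8.9 Y3.7
G1 X12.2 Y4.6
G1 X14.4 Y7.2
G1 X14.5 Y10.6
; layer 3
G0 Z9.5
G0 X12.8 Y10.2
G1 X11.5 Y12.0
G1 X9.4 Y12.9
G1 X7.2 Y12.3
G1 X5.8 Y10.5
G1 X5.6 Y8.2
G1 X6.9 Y6.4
G1 X9.0 Y5.5
G1 X11.2 Y6.1
G1 X12.6 Y7.9
G1 X12.8 Y10.2
; layer 4
G0 Z12.6
G0 X11.0 Y9.7
G1 X10.4 Y10.6
G1 X9.3 Y11.0
G1 X8.2 Y10.7
G1 X7.5 Y9.9
G1 X7.4 Y8.7
G1 X8.0 Y7.8
G1 X9.1 Y7.4
G1 X10.2 Y7.7
G1 X10.9 Y8.5
G1 X11.0 Y9.7
M2 ; end

The solid is a regular 10-sided pyramid, base circumscribed radius ≈ 9.2 mm, apex at z ≈ 15.8 mm. Slicing at Δz = 3.2 mm — 5 equal slices spanning the solid's height, so layer i sits at z = i·h/5 — gives 4 non-empty perimeters. Each is a 10-segment closed polygon; G0 lifts to the layer z and rapids to the start vertex, then G1 traces the edges. The cross-section shrinks linearly with z (the slice at the apex is degenerate and omitted).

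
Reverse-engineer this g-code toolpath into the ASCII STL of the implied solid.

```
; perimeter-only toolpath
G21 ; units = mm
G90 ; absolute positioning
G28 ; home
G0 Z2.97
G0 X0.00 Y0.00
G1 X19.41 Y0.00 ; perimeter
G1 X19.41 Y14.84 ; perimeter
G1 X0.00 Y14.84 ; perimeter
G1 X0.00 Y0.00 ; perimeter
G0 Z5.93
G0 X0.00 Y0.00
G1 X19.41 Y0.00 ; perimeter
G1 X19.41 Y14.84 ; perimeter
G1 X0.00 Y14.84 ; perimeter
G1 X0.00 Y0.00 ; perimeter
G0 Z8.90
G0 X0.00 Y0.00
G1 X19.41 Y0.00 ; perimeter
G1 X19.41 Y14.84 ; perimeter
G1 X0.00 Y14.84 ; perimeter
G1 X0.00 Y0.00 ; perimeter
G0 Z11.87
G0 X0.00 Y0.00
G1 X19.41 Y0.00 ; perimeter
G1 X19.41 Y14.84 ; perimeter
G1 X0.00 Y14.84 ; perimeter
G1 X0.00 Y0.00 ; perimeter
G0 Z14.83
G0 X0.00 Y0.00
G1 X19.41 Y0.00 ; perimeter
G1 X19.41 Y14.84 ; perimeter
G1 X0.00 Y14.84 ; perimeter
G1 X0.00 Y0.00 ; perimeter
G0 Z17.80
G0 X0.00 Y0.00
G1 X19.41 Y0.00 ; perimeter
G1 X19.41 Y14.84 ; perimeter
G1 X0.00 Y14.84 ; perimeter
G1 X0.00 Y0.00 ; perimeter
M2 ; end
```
solid part
  facet normal 0.0000 0.0000 -1.0000
    outer loop
      vertex 19.41 14.84 0.00
      vertex 19.41 0.00 0.00
      vertex 0.00 0.00 0.00
    endloop
  endfacet
  facet normal 0.0000 0.0000 -1.0000
    outer loop
      vertex 0.00 14.84 0.00
      vertex 19.41 14.84 0.00
      vertex 0.00 0.00 0.00
    endloop
  endfacet
  facet normal 0.0000 0.0000 1.0000
    outer loop
      vertex 0.00 0.00 17.80
      vertex 19.41 0.00 17.80
      vertex 19.41 14.84 17.80
    endloop
  endfacet
  facet normal 0.0000 0.0000 1.0000
    outer loop
      vertex 0.00 0.00 17.80
      vertex 19.41 14.84 17.80
      vertex 0.00 14.84 17.80
    endloop
  endfacet
  facet normal 0.0000 -1.0000 0.0000
    outer loop
      vertex 0.00 0.00 0.00
      vertex 19.41 0.00 0.00
      vertex 19.41 0.00 17.80
    endloop
  endfacet
  facet normal 0.0000 -1.0000 0.0000
    outer loop
      vertex 0.00 0.00 0.00
      vertex 19.41 0.00 17.80
      vertex 0.00 0.00 17.80
    endloop
  endfacet
  facet normal 0.0000 1.0000 0.0000
    outer loop
      vertex 19.41 14.84 17.80
      vertex 19.41 14.84 0.00
      vertex 0.00 14.84 0.00
    endloop
  endfacet
  facet normal 0.0000 1.0000 0.0000
    outer loop
      vertex 0.00 14.84 17.80
      vertex 19.41 14.84 17.80
      vertex 0.00 14.84 0.00
    endloop
  endfacet
  facet normal -1.0000 0.0000 0.0000
    outer loop
      vertex 0.00 14.84 17.80
      vertex 0.00 14.84 0.00
      vertex 0.00 0.00 0.00
    endloop
  endfacet
  facet normal -1.0000 0.0000 0.0000
    outer loop
      vertex 0.00 0.00 17.80
      vertex 0.00 14.84 17.80
      vertex 0.00 0.00 0.00
    endloop
  endfacet
  facet normal 1.0000 0.0000 0.0000
    outer loop
      vertex 19.41 0.00 0.00
      vertex 19.41 14.84 0.00
      vertex 19.41 14.84 17.80
    endloop
  endfacet
  facet normal 1.0000 0.0000 0.0000
    outer loop
      vertex 19.41 0.00 0.00
      vertex 19.41 14.84 17.80
      vertex 19.41 0.00 17.80
    endloop
  endfacet
endsolid part

The G0 Z moves step by Δz≈2.97 mm. Every layer's G1 loop is the same polygon, so the solid is a straight extrusion of it from z=0 to z≈17.8. Closing with flat bottom and top caps and triangulating gives 12 facets — a rectangular box, roughly 19.4 × 14.8 mm footprint and 17.8 mm tall.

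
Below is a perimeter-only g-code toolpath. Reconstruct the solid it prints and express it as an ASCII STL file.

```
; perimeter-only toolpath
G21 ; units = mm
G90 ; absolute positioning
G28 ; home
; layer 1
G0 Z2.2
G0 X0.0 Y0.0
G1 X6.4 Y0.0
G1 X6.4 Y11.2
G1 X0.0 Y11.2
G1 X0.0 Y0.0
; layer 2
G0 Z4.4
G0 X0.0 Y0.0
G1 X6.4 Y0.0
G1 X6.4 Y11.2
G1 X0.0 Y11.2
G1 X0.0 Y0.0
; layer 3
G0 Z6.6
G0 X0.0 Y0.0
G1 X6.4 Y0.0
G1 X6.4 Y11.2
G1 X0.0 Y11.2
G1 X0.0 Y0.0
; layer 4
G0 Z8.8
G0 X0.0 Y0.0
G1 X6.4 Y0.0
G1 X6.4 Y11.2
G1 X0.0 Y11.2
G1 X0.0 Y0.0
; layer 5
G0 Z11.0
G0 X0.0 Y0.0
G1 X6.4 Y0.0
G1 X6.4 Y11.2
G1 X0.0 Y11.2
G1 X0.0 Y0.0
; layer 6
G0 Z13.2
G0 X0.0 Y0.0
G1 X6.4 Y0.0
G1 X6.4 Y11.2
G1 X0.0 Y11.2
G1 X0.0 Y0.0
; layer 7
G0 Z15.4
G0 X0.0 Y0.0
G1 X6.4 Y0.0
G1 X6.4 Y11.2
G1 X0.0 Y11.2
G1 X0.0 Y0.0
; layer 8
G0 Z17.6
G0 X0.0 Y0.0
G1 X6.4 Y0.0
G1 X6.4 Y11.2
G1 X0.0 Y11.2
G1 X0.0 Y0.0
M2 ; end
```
solid part
  facet normal 0.0000 0.0000 -1.0000
    outer loop
      vertex 6.4 11.2 0.0
      vertex 6.4 0.0 0.0
      vertex 0.0 0.0 0.0
    endloop
  endfacet
  facet normal 0.0000 0.0000 -1.0000
    outer loop
      vertex 0.0 11.2 0.0
      vertex 6.4 11.2 0.0
      vertex 0.0 0.0 0.0
    endloop
  endfacet
  facet normal 0.0000 0.0000 1.0000
    outer loop
      vertex 0.0 0.0 17.6
      vertex 6.4 0.0 17.6
      vertex 6.4 11.2 17.6
    endloop
  endfacet
  facet normal 0.0000 0.0000 1.0000
    outer loop
      vertex 0.0 0.0 17.6
      vertex 6.4 11.2 17.6
      vertex 0.0 11.2 17.6
    endloop
  endfacet
  facet normal 0.0000 -1.0000 0.0000
    outer loop
      vertex 0.0 0.0 0.0
      vertex 6.4 0.0 0.0
      vertex 6.4 0.0 17.6
    endloop
  endfacet
  facet normal 0.0000 -1.0000 0.0000
    outer loop
      vertex 0.0 0.0 0.0
      vertex 6.4 0.0 17.6
      vertex 0.0 0.0 17.6
    endloop
  endfacet
  facet normal 0.0000 1.0000 0.0000
    outer loop
      vertex 6.4 11.2 17.6
      vertex 6.4 11.2 0.0
      vertex 0.0 11.2 0.0
    endloop
  endfacet
  facet normal 0.0000 1.0000 0.0000
    outer loop
      vertex 0.0 11.2 17.6
      vertex 6.4 11.2 17.6
      vertex 0.0 11.2 0.0
    endloop
  endfacet
  facet normal -1.0000 0.0000 0.0000
    outer loop
      vertex 0.0 11.2 17.6
      vertex 0.0 11.2 0.0
      vertex 0.0 0.0 0.0
    endloop
  endfacet
  facet normal -1.0000 0.0000 0.0000
    outer loop
      vertex 0.0 0.0 17.6
      vertex 0.0 11.2 17.6
      vertex 0.0 0.0 0.0
    endloop
  endfacet
  facet normal 1.0000 0.0000 0.0000
    outer loop
      vertex 6.4 0.0 0.0
      vertex 6.4 11.2 0.0
      vertex 6.4 11.2 17.6
    endloop
  endfacet
  facet normal 1.0000 0.0000 0.0000
    outer loop
      vertex 6.4 0.0 0.0
      vertex 6.4 11.2 17.6
      vertex 6.4 0.0 17.6
    endloop
  endfacet
endsolid part

The G0 Z moves step by Δz≈2.2 mm. Every layer's G1 loop is the same polygon, so the solid is a straight extrusion of it from z=0 to z≈17.6. Closing with flat bottom and top caps and triangulating gives 12 facets — a rectangular box, roughly 6.4 × 11.2 mm footprint and 17.6 mm tall.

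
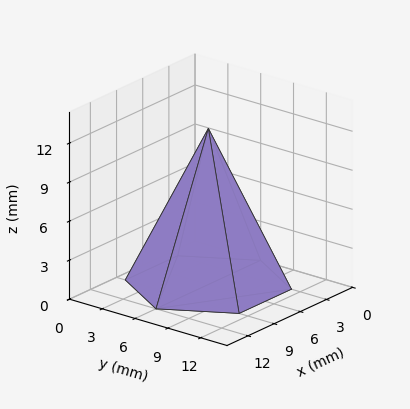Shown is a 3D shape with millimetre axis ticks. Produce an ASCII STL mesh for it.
Reading the render: the shape is a regular 6-sided pyramid, base circumscribed radius ≈ 6 mm, apex at z ≈ 12 mm (dimensions read to the nearest mm from the axis ticks). For the STL, each face is triangulated and given an outward normal.

solid part
  facet normal 0.0000 0.0000 -1.0000
    outer loop
      vertex 3.0 11.2 0.0
      vertex 9.0 11.2 0.0
      vertex 12.0 6.0 0.0
    endloop
  endfacet
  facet normal 0.0000 0.0000 -1.0000
    outer loop
      vertex 0.0 6.0 0.0
      vertex 3.0 11.2 0.0
      vertex 12.0 6.0 0.0
    endloop
  endfacet
  facet normal 0.0000 0.0000 -1.0000
    outer loop
      vertex 3.0 0.8 0.0
      vertex 0.0 6.0 0.0
      vertex 12.0 6.0 0.0
    endloop
  endfacet
  facet normal 0.0000 0.0000 -1.0000
    outer loop
      vertex 9.0 0.8 0.0
      vertex 3.0 0.8 0.0
      vertex 12.0 6.0 0.0
    endloop
  endfacet
  facet normal 0.7948 0.4586 0.3974
    outer loop
      vertex 12.0 6.0 0.0
      vertex 9.0 11.2 0.0
      vertex 6.0 6.0 12.0
    endloop
  endfacet
  facet normal 0.0000 0.9176 0.3976
    outer loop
      vertex 9.0 11.2 0.0
      vertex 3.0 11.2 0.0
      vertex 6.0 6.0 12.0
    endloop
  endfacet
  facet normal -0.7948 0.4586 0.3974
    outer loop
      vertex 3.0 11.2 0.0
      vertex 0.0 6.0 0.0
      vertex 6.0 6.0 12.0
    endloop
  endfacet
  facet normal -0.7948 -0.4586 0.3974
    outer loop
      vertex 0.0 6.0 0.0
      vertex 3.0 0.8 0.0
      vertex 6.0 6.0 12.0
    endloop
  endfacet
  facet normal 0.0000 -0.9176 0.3976
    outer loop
      vertex 3.0 0.8 0.0
      vertex 9.0 0.8 0.0
      vertex 6.0 6.0 12.0
    endloop
  endfacet
  facet normal 0.7948 -0.4586 0.3974
    outer loop
      vertex 9.0 0.8 0.0
      vertex 12.0 6.0 0.0
      vertex 6.0 6.0 12.0
    endloop
  endfacet
endsolid part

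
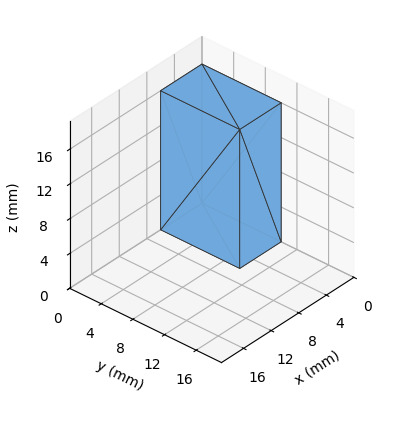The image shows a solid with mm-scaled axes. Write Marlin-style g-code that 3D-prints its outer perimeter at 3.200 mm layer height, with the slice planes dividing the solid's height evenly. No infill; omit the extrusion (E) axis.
Reading the render: the shape is a rectangular box, roughly 6 × 10 mm footprint and 16 mm tall (dimensions read to the nearest mm from the axis ticks). For the g-code, the solid's height is divided into equal slices at the stated Δz and each level perimeter traced with G1 moves after a G0 lift.

; perimeter-only toolpath
G21 ; units = mm
G90 ; absolute positioning
G28 ; home
; layer 1
G0 Z3.200
G0 X0.000 Y0.000
G1 X6.000 Y0.000
G1 X6.000 Y10.000
G1 X0.000 Y10.000
G1 X0.000 Y0.000
; layer 2
G0 Z6.400
G0 X0.000 Y0.000
G1 X6.000 Y0.000
G1 X6.000 Y10.000
G1 X0.000 Y10.000
G1 X0.000 Y0.000
; layer 3
G0 Z9.600
G0 X0.000 Y0.000
G1 X6.000 Y0.000
G1 X6.000 Y10.000
G1 X0.000 Y10.000
G1 X0.000 Y0.000
; layer 4
G0 Z12.800
G0 X0.000 Y0.000
G1 X6.000 Y0.000
G1 X6.000 Y10.000
G1 X0.000 Y10.000
G1 X0.000 Y0.000
; layer 5
G0 Z16.000
G0 X0.000 Y0.000
G1 X6.000 Y0.000
G1 X6.000 Y10.000
G1 X0.000 Y10.000
G1 X0.000 Y0.000
M2 ; end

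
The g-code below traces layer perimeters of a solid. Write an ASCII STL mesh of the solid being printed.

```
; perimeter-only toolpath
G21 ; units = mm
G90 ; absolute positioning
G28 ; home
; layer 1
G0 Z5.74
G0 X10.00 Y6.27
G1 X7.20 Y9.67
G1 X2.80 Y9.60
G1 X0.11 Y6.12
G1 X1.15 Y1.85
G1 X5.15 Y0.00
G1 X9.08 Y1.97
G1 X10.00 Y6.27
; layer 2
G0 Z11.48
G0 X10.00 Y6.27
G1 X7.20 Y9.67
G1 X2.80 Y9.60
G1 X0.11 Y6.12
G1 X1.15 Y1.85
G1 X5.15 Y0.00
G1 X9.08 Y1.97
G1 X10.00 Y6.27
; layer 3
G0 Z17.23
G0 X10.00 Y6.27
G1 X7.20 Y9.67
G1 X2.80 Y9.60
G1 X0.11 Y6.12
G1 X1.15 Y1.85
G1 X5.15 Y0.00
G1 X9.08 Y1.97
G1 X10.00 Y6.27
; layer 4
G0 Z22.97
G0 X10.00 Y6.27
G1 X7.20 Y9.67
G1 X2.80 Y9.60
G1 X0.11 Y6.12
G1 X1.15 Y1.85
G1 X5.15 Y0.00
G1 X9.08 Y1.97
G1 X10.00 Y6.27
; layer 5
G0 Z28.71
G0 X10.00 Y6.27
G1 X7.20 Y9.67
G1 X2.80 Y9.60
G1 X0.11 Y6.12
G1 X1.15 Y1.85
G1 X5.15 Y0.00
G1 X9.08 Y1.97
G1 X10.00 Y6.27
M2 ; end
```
solid part
  facet normal 0.0000 0.0000 -1.0000
    outer loop
      vertex 2.80 9.60 0.00
      vertex 7.20 9.67 0.00
      vertex 10.00 6.27 0.00
    endloop
  endfacet
  facet normal 0.0000 0.0000 -1.0000
    outer loop
      vertex 0.11 6.12 0.00
      vertex 2.80 9.60 0.00
      vertex 10.00 6.27 0.00
    endloop
  endfacet
  facet normal 0.0000 0.0000 -1.0000
    outer loop
      vertex 1.15 1.85 0.00
      vertex 0.11 6.12 0.00
      vertex 10.00 6.27 0.00
    endloop
  endfacet
  facet normal 0.0000 0.0000 -1.0000
    outer loop
      vertex 5.15 0.00 0.00
      vertex 1.15 1.85 0.00
      vertex 10.00 6.27 0.00
    endloop
  endfacet
  facet normal 0.0000 0.0000 -1.0000
    outer loop
      vertex 9.08 1.97 0.00
      vertex 5.15 0.00 0.00
      vertex 10.00 6.27 0.00
    endloop
  endfacet
  facet normal 0.0000 0.0000 1.0000
    outer loop
      vertex 10.00 6.27 28.71
      vertex 7.20 9.67 28.71
      vertex 2.80 9.60 28.71
    endloop
  endfacet
  facet normal 0.0000 0.0000 1.0000
    outer loop
      vertex 10.00 6.27 28.71
      vertex 2.80 9.60 28.71
      vertex 0.11 6.12 28.71
    endloop
  endfacet
  facet normal 0.0000 0.0000 1.0000
    outer loop
      vertex 10.00 6.27 28.71
      vertex 0.11 6.12 28.71
      vertex 1.15 1.85 28.71
    endloop
  endfacet
  facet normal 0.0000 0.0000 1.0000
    outer loop
      vertex 10.00 6.27 28.71
      vertex 1.15 1.85 28.71
      vertex 5.15 0.00 28.71
    endloop
  endfacet
  facet normal 0.0000 0.0000 1.0000
    outer loop
      vertex 10.00 6.27 28.71
      vertex 5.15 0.00 28.71
      vertex 9.08 1.97 28.71
    endloop
  endfacet
  facet normal 0.7719 0.6357 0.0000
    outer loop
      vertex 10.00 6.27 0.00
      vertex 7.20 9.67 0.00
      vertex 7.20 9.67 28.71
    endloop
  endfacet
  facet normal 0.7719 0.6357 0.0000
    outer loop
      vertex 10.00 6.27 0.00
      vertex 7.20 9.67 28.71
      vertex 10.00 6.27 28.71
    endloop
  endfacet
  facet normal -0.0159 0.9999 0.0000
    outer loop
      vertex 7.20 9.67 0.00
      vertex 2.80 9.60 0.00
      vertex 2.80 9.60 28.71
    endloop
  endfacet
  facet normal -0.0159 0.9999 0.0000
    outer loop
      vertex 7.20 9.67 0.00
      vertex 2.80 9.60 28.71
      vertex 7.20 9.67 28.71
    endloop
  endfacet
  facet normal -0.7912 0.6116 0.0000
    outer loop
      vertex 2.80 9.60 0.00
      vertex 0.11 6.12 0.00
      vertex 0.11 6.12 28.71
    endloop
  endfacet
  facet normal -0.7912 0.6116 0.0000
    outer loop
      vertex 2.80 9.60 0.00
      vertex 0.11 6.12 28.71
      vertex 2.80 9.60 28.71
    endloop
  endfacet
  facet normal -0.9716 -0.2366 0.0000
    outer loop
      vertex 0.11 6.12 0.00
      vertex 1.15 1.85 0.00
      vertex 1.15 1.85 28.71
    endloop
  endfacet
  facet normal -0.9716 -0.2366 0.0000
    outer loop
      vertex 0.11 6.12 0.00
      vertex 1.15 1.85 28.71
      vertex 0.11 6.12 28.71
    endloop
  endfacet
  facet normal -0.4198 -0.9076 0.0000
    outer loop
      vertex 1.15 1.85 0.00
      vertex 5.15 0.00 0.00
      vertex 5.15 0.00 28.71
    endloop
  endfacet
  facet normal -0.4198 -0.9076 0.0000
    outer loop
      vertex 1.15 1.85 0.00
      vertex 5.15 0.00 28.71
      vertex 1.15 1.85 28.71
    endloop
  endfacet
  facet normal 0.4481 -0.8940 0.0000
    outer loop
      vertex 5.15 0.00 0.00
      vertex 9.08 1.97 0.00
      vertex 9.08 1.97 28.71
    endloop
  endfacet
  facet normal 0.4481 -0.8940 0.0000
    outer loop
      vertex 5.15 0.00 0.00
      vertex 9.08 1.97 28.71
      vertex 5.15 0.00 28.71
    endloop
  endfacet
  facet normal 0.9779 -0.2092 0.0000
    outer loop
      vertex 9.08 1.97 0.00
      vertex 10.00 6.27 0.00
      vertex 10.00 6.27 28.71
    endloop
  endfacet
  facet normal 0.9779 -0.2092 0.0000
    outer loop
      vertex 9.08 1.97 0.00
      vertex 10.00 6.27 28.71
      vertex 9.08 1.97 28.71
    endloop
  endfacet
endsolid part

The G0 Z moves step by Δz≈5.74 mm. Every layer's G1 loop is the same polygon, so the solid is a straight extrusion of it from z=0 to z≈28.7. Closing with flat bottom and top caps and triangulating gives 24 facets — a regular 7-sided prism (a cylinder approximated with 7 flat sides), circumscribed radius ≈ 5.07 mm, height ≈ 28.7 mm.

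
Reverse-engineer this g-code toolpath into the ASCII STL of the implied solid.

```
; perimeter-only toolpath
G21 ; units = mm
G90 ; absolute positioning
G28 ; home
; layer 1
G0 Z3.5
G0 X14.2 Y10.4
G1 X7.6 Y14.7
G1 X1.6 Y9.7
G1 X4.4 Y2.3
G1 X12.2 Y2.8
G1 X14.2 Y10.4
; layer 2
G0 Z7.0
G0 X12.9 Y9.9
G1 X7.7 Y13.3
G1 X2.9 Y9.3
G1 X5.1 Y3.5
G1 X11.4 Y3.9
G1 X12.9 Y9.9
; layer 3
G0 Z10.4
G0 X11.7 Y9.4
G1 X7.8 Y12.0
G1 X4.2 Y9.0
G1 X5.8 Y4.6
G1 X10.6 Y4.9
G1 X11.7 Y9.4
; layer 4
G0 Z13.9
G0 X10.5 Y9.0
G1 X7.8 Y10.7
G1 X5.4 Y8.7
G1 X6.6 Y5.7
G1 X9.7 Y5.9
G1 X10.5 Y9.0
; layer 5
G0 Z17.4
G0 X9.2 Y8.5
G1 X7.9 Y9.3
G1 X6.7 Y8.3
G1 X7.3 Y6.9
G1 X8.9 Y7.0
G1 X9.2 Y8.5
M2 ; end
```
solid part
  facet normal 0.0000 0.0000 -1.0000
    outer loop
      vertex 0.3 10.0 0.0
      vertex 7.5 16.0 0.0
      vertex 15.4 10.9 0.0
    endloop
  endfacet
  facet normal 0.0000 0.0000 -1.0000
    outer loop
      vertex 3.7 1.2 0.0
      vertex 0.3 10.0 0.0
      vertex 15.4 10.9 0.0
    endloop
  endfacet
  facet normal 0.0000 0.0000 -1.0000
    outer loop
      vertex 13.1 1.8 0.0
      vertex 3.7 1.2 0.0
      vertex 15.4 10.9 0.0
    endloop
  endfacet
  facet normal 0.5183 0.8028 0.2949
    outer loop
      vertex 15.4 10.9 0.0
      vertex 7.5 16.0 0.0
      vertex 8.0 8.0 20.9
    endloop
  endfacet
  facet normal -0.6116 0.7339 0.2956
    outer loop
      vertex 7.5 16.0 0.0
      vertex 0.3 10.0 0.0
      vertex 8.0 8.0 20.9
    endloop
  endfacet
  facet normal -0.8912 -0.3443 0.2954
    outer loop
      vertex 0.3 10.0 0.0
      vertex 3.7 1.2 0.0
      vertex 8.0 8.0 20.9
    endloop
  endfacet
  facet normal 0.0608 -0.9528 0.2975
    outer loop
      vertex 3.7 1.2 0.0
      vertex 13.1 1.8 0.0
      vertex 8.0 8.0 20.9
    endloop
  endfacet
  facet normal 0.9262 -0.2341 0.2955
    outer loop
      vertex 13.1 1.8 0.0
      vertex 15.4 10.9 0.0
      vertex 8.0 8.0 20.9
    endloop
  endfacet
endsolid part

The G0 Z moves step by Δz≈3.5 mm. The G1 loops shrink linearly with z, so the solid tapers from its base footprint up to z≈20.9. Closing with a flat bottom cap and the tapered top and triangulating gives 8 facets — a regular 5-sided pyramid, base circumscribed radius ≈ 8 mm, apex at z ≈ 20.9 mm.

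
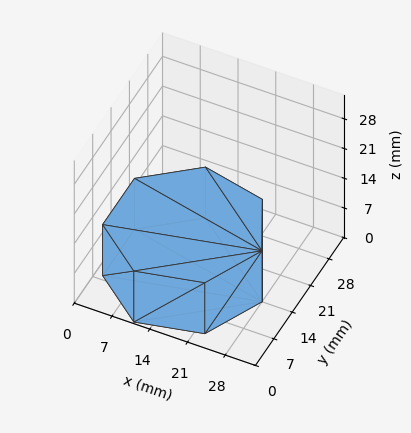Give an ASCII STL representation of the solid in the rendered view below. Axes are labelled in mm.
Reading the render: the shape is a regular 7-sided prism (a cylinder approximated with 7 flat sides), circumscribed radius ≈ 14 mm, height ≈ 12 mm (dimensions read to the nearest mm from the axis ticks). For the STL, each face is triangulated and given an outward normal.

solid part
  facet normal 0.0000 0.0000 -1.0000
    outer loop
      vertex 10.88 27.65 0.00
      vertex 22.73 24.95 0.00
      vertex 28.00 14.00 0.00
    endloop
  endfacet
  facet normal 0.0000 0.0000 -1.0000
    outer loop
      vertex 1.39 20.07 0.00
      vertex 10.88 27.65 0.00
      vertex 28.00 14.00 0.00
    endloop
  endfacet
  facet normal 0.0000 0.0000 -1.0000
    outer loop
      vertex 1.39 7.93 0.00
      vertex 1.39 20.07 0.00
      vertex 28.00 14.00 0.00
    endloop
  endfacet
  facet normal 0.0000 0.0000 -1.0000
    outer loop
      vertex 10.88 0.35 0.00
      vertex 1.39 7.93 0.00
      vertex 28.00 14.00 0.00
    endloop
  endfacet
  facet normal 0.0000 0.0000 -1.0000
    outer loop
      vertex 22.73 3.05 0.00
      vertex 10.88 0.35 0.00
      vertex 28.00 14.00 0.00
    endloop
  endfacet
  facet normal 0.0000 0.0000 1.0000
    outer loop
      vertex 28.00 14.00 12.00
      vertex 22.73 24.95 12.00
      vertex 10.88 27.65 12.00
    endloop
  endfacet
  facet normal 0.0000 0.0000 1.0000
    outer loop
      vertex 28.00 14.00 12.00
      vertex 10.88 27.65 12.00
      vertex 1.39 20.07 12.00
    endloop
  endfacet
  facet normal 0.0000 0.0000 1.0000
    outer loop
      vertex 28.00 14.00 12.00
      vertex 1.39 20.07 12.00
      vertex 1.39 7.93 12.00
    endloop
  endfacet
  facet normal 0.0000 0.0000 1.0000
    outer loop
      vertex 28.00 14.00 12.00
      vertex 1.39 7.93 12.00
      vertex 10.88 0.35 12.00
    endloop
  endfacet
  facet normal 0.0000 0.0000 1.0000
    outer loop
      vertex 28.00 14.00 12.00
      vertex 10.88 0.35 12.00
      vertex 22.73 3.05 12.00
    endloop
  endfacet
  facet normal 0.9011 0.4337 0.0000
    outer loop
      vertex 28.00 14.00 0.00
      vertex 22.73 24.95 0.00
      vertex 22.73 24.95 12.00
    endloop
  endfacet
  facet normal 0.9011 0.4337 0.0000
    outer loop
      vertex 28.00 14.00 0.00
      vertex 22.73 24.95 12.00
      vertex 28.00 14.00 12.00
    endloop
  endfacet
  facet normal 0.2222 0.9750 0.0000
    outer loop
      vertex 22.73 24.95 0.00
      vertex 10.88 27.65 0.00
      vertex 10.88 27.65 12.00
    endloop
  endfacet
  facet normal 0.2222 0.9750 0.0000
    outer loop
      vertex 22.73 24.95 0.00
      vertex 10.88 27.65 12.00
      vertex 22.73 24.95 12.00
    endloop
  endfacet
  facet normal -0.6241 0.7814 0.0000
    outer loop
      vertex 10.88 27.65 0.00
      vertex 1.39 20.07 0.00
      vertex 1.39 20.07 12.00
    endloop
  endfacet
  facet normal -0.6241 0.7814 0.0000
    outer loop
      vertex 10.88 27.65 0.00
      vertex 1.39 20.07 12.00
      vertex 10.88 27.65 12.00
    endloop
  endfacet
  facet normal -1.0000 0.0000 0.0000
    outer loop
      vertex 1.39 20.07 0.00
      vertex 1.39 7.93 0.00
      vertex 1.39 7.93 12.00
    endloop
  endfacet
  facet normal -1.0000 0.0000 0.0000
    outer loop
      vertex 1.39 20.07 0.00
      vertex 1.39 7.93 12.00
      vertex 1.39 20.07 12.00
    endloop
  endfacet
  facet normal -0.6241 -0.7814 0.0000
    outer loop
      vertex 1.39 7.93 0.00
      vertex 10.88 0.35 0.00
      vertex 10.88 0.35 12.00
    endloop
  endfacet
  facet normal -0.6241 -0.7814 0.0000
    outer loop
      vertex 1.39 7.93 0.00
      vertex 10.88 0.35 12.00
      vertex 1.39 7.93 12.00
    endloop
  endfacet
  facet normal 0.2222 -0.9750 0.0000
    outer loop
      vertex 10.88 0.35 0.00
      vertex 22.73 3.05 0.00
      vertex 22.73 3.05 12.00
    endloop
  endfacet
  facet normal 0.2222 -0.9750 0.0000
    outer loop
      vertex 10.88 0.35 0.00
      vertex 22.73 3.05 12.00
      vertex 10.88 0.35 12.00
    endloop
  endfacet
  facet normal 0.9011 -0.4337 0.0000
    outer loop
      vertex 22.73 3.05 0.00
      vertex 28.00 14.00 0.00
      vertex 28.00 14.00 12.00
    endloop
  endfacet
  facet normal 0.9011 -0.4337 0.0000
    outer loop
      vertex 22.73 3.05 0.00
      vertex 28.00 14.00 12.00
      vertex 22.73 3.05 12.00
    endloop
  endfacet
endsolid part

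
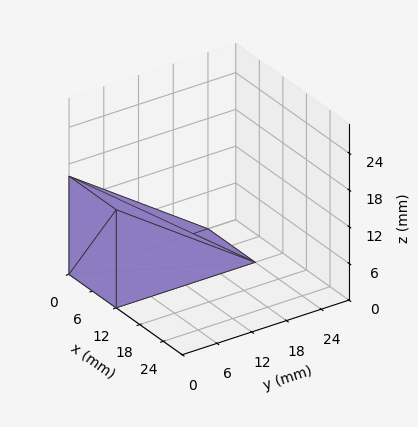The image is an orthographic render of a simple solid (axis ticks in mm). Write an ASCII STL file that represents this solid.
Reading the render: the shape is a wedge (ramp): 12 × 24 mm base, rising to 16 mm along the y=0 edge and sloping linearly to z=0 at y=24 (dimensions read to the nearest mm from the axis ticks). For the STL, each face is triangulated and given an outward normal.

solid part
  facet normal 0.0000 0.0000 -1.0000
    outer loop
      vertex 12.00 24.00 0.00
      vertex 12.00 0.00 0.00
      vertex 0.00 0.00 0.00
    endloop
  endfacet
  facet normal 0.0000 0.0000 -1.0000
    outer loop
      vertex 0.00 24.00 0.00
      vertex 12.00 24.00 0.00
      vertex 0.00 0.00 0.00
    endloop
  endfacet
  facet normal 0.0000 -1.0000 0.0000
    outer loop
      vertex 0.00 0.00 0.00
      vertex 12.00 0.00 0.00
      vertex 12.00 0.00 16.00
    endloop
  endfacet
  facet normal 0.0000 -1.0000 0.0000
    outer loop
      vertex 0.00 0.00 0.00
      vertex 12.00 0.00 16.00
      vertex 0.00 0.00 16.00
    endloop
  endfacet
  facet normal 0.0000 0.5547 0.8321
    outer loop
      vertex 0.00 0.00 16.00
      vertex 12.00 0.00 16.00
      vertex 12.00 24.00 0.00
    endloop
  endfacet
  facet normal 0.0000 0.5547 0.8321
    outer loop
      vertex 0.00 0.00 16.00
      vertex 12.00 24.00 0.00
      vertex 0.00 24.00 0.00
    endloop
  endfacet
  facet normal -1.0000 0.0000 0.0000
    outer loop
      vertex 0.00 0.00 16.00
      vertex 0.00 24.00 0.00
      vertex 0.00 0.00 0.00
    endloop
  endfacet
  facet normal 1.0000 0.0000 0.0000
    outer loop
      vertex 12.00 0.00 0.00
      vertex 12.00 24.00 0.00
      vertex 12.00 0.00 16.00
    endloop
  endfacet
endsolid part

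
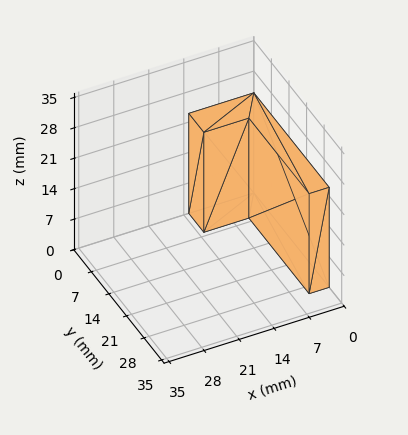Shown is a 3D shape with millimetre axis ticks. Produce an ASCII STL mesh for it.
Reading the render: the shape is an L-shaped prism: outer 13 × 30 mm, arm thicknesses ≈ 6 mm (horizontal) and 4 mm (vertical), extruded 23 mm in z (dimensions read to the nearest mm from the axis ticks). For the STL, each face is triangulated and given an outward normal.

solid part
  facet normal 0.0000 0.0000 -1.0000
    outer loop
      vertex 13.0 6.0 0.0
      vertex 13.0 0.0 0.0
      vertex 0.0 0.0 0.0
    endloop
  endfacet
  facet normal 0.0000 0.0000 -1.0000
    outer loop
      vertex 4.0 6.0 0.0
      vertex 13.0 6.0 0.0
      vertex 0.0 0.0 0.0
    endloop
  endfacet
  facet normal 0.0000 0.0000 -1.0000
    outer loop
      vertex 4.0 30.0 0.0
      vertex 4.0 6.0 0.0
      vertex 0.0 0.0 0.0
    endloop
  endfacet
  facet normal 0.0000 0.0000 -1.0000
    outer loop
      vertex 0.0 30.0 0.0
      vertex 4.0 30.0 0.0
      vertex 0.0 0.0 0.0
    endloop
  endfacet
  facet normal 0.0000 0.0000 1.0000
    outer loop
      vertex 0.0 0.0 23.0
      vertex 13.0 0.0 23.0
      vertex 13.0 6.0 23.0
    endloop
  endfacet
  facet normal 0.0000 0.0000 1.0000
    outer loop
      vertex 0.0 0.0 23.0
      vertex 13.0 6.0 23.0
      vertex 4.0 6.0 23.0
    endloop
  endfacet
  facet normal 0.0000 0.0000 1.0000
    outer loop
      vertex 0.0 0.0 23.0
      vertex 4.0 6.0 23.0
      vertex 4.0 30.0 23.0
    endloop
  endfacet
  facet normal 0.0000 0.0000 1.0000
    outer loop
      vertex 0.0 0.0 23.0
      vertex 4.0 30.0 23.0
      vertex 0.0 30.0 23.0
    endloop
  endfacet
  facet normal 0.0000 -1.0000 0.0000
    outer loop
      vertex 0.0 0.0 0.0
      vertex 13.0 0.0 0.0
      vertex 13.0 0.0 23.0
    endloop
  endfacet
  facet normal 0.0000 -1.0000 0.0000
    outer loop
      vertex 0.0 0.0 0.0
      vertex 13.0 0.0 23.0
      vertex 0.0 0.0 23.0
    endloop
  endfacet
  facet normal 1.0000 0.0000 0.0000
    outer loop
      vertex 13.0 0.0 0.0
      vertex 13.0 6.0 0.0
      vertex 13.0 6.0 23.0
    endloop
  endfacet
  facet normal 1.0000 0.0000 0.0000
    outer loop
      vertex 13.0 0.0 0.0
      vertex 13.0 6.0 23.0
      vertex 13.0 0.0 23.0
    endloop
  endfacet
  facet normal 0.0000 1.0000 0.0000
    outer loop
      vertex 13.0 6.0 0.0
      vertex 4.0 6.0 0.0
      vertex 4.0 6.0 23.0
    endloop
  endfacet
  facet normal 0.0000 1.0000 0.0000
    outer loop
      vertex 13.0 6.0 0.0
      vertex 4.0 6.0 23.0
      vertex 13.0 6.0 23.0
    endloop
  endfacet
  facet normal 1.0000 0.0000 0.0000
    outer loop
      vertex 4.0 6.0 0.0
      vertex 4.0 30.0 0.0
      vertex 4.0 30.0 23.0
    endloop
  endfacet
  facet normal 1.0000 0.0000 0.0000
    outer loop
      vertex 4.0 6.0 0.0
      vertex 4.0 30.0 23.0
      vertex 4.0 6.0 23.0
    endloop
  endfacet
  facet normal 0.0000 1.0000 0.0000
    outer loop
      vertex 4.0 30.0 0.0
      vertex 0.0 30.0 0.0
      vertex 0.0 30.0 23.0
    endloop
  endfacet
  facet normal 0.0000 1.0000 0.0000
    outer loop
      vertex 4.0 30.0 0.0
      vertex 0.0 30.0 23.0
      vertex 4.0 30.0 23.0
    endloop
  endfacet
  facet normal -1.0000 0.0000 0.0000
    outer loop
      vertex 0.0 30.0 0.0
      vertex 0.0 0.0 0.0
      vertex 0.0 0.0 23.0
    endloop
  endfacet
  facet normal -1.0000 0.0000 0.0000
    outer loop
      vertex 0.0 30.0 0.0
      vertex 0.0 0.0 23.0
      vertex 0.0 30.0 23.0
    endloop
  endfacet
endsolid part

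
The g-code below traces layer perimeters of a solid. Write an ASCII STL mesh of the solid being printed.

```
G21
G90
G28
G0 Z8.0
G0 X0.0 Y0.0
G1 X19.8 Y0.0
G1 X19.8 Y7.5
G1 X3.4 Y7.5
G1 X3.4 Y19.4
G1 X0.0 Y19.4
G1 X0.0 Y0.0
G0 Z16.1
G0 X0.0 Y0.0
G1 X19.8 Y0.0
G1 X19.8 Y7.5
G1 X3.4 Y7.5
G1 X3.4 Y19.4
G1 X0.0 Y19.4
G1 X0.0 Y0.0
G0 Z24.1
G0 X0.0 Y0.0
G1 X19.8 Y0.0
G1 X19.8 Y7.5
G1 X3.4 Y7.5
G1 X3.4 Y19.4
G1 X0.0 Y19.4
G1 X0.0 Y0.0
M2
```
solid part
  facet normal 0.0000 0.0000 -1.0000
    outer loop
      vertex 19.8 7.5 0.0
      vertex 19.8 0.0 0.0
      vertex 0.0 0.0 0.0
    endloop
  endfacet
  facet normal 0.0000 0.0000 -1.0000
    outer loop
      vertex 3.4 7.5 0.0
      vertex 19.8 7.5 0.0
      vertex 0.0 0.0 0.0
    endloop
  endfacet
  facet normal 0.0000 0.0000 -1.0000
    outer loop
      vertex 3.4 19.4 0.0
      vertex 3.4 7.5 0.0
      vertex 0.0 0.0 0.0
    endloop
  endfacet
  facet normal 0.0000 0.0000 -1.0000
    outer loop
      vertex 0.0 19.4 0.0
      vertex 3.4 19.4 0.0
      vertex 0.0 0.0 0.0
    endloop
  endfacet
  facet normal 0.0000 0.0000 1.0000
    outer loop
      vertex 0.0 0.0 24.1
      vertex 19.8 0.0 24.1
      vertex 19.8 7.5 24.1
    endloop
  endfacet
  facet normal 0.0000 0.0000 1.0000
    outer loop
      vertex 0.0 0.0 24.1
      vertex 19.8 7.5 24.1
      vertex 3.4 7.5 24.1
    endloop
  endfacet
  facet normal 0.0000 0.0000 1.0000
    outer loop
      vertex 0.0 0.0 24.1
      vertex 3.4 7.5 24.1
      vertex 3.4 19.4 24.1
    endloop
  endfacet
  facet normal 0.0000 0.0000 1.0000
    outer loop
      vertex 0.0 0.0 24.1
      vertex 3.4 19.4 24.1
      vertex 0.0 19.4 24.1
    endloop
  endfacet
  facet normal 0.0000 -1.0000 0.0000
    outer loop
      vertex 0.0 0.0 0.0
      vertex 19.8 0.0 0.0
      vertex 19.8 0.0 24.1
    endloop
  endfacet
  facet normal 0.0000 -1.0000 0.0000
    outer loop
      vertex 0.0 0.0 0.0
      vertex 19.8 0.0 24.1
      vertex 0.0 0.0 24.1
    endloop
  endfacet
  facet normal 1.0000 0.0000 0.0000
    outer loop
      vertex 19.8 0.0 0.0
      vertex 19.8 7.5 0.0
      vertex 19.8 7.5 24.1
    endloop
  endfacet
  facet normal 1.0000 0.0000 0.0000
    outer loop
      vertex 19.8 0.0 0.0
      vertex 19.8 7.5 24.1
      vertex 19.8 0.0 24.1
    endloop
  endfacet
  facet normal 0.0000 1.0000 0.0000
    outer loop
      vertex 19.8 7.5 0.0
      vertex 3.4 7.5 0.0
      vertex 3.4 7.5 24.1
    endloop
  endfacet
  facet normal 0.0000 1.0000 0.0000
    outer loop
      vertex 19.8 7.5 0.0
      vertex 3.4 7.5 24.1
      vertex 19.8 7.5 24.1
    endloop
  endfacet
  facet normal 1.0000 0.0000 0.0000
    outer loop
      vertex 3.4 7.5 0.0
      vertex 3.4 19.4 0.0
      vertex 3.4 19.4 24.1
    endloop
  endfacet
  facet normal 1.0000 0.0000 0.0000
    outer loop
      vertex 3.4 7.5 0.0
      vertex 3.4 19.4 24.1
      vertex 3.4 7.5 24.1
    endloop
  endfacet
  facet normal 0.0000 1.0000 0.0000
    outer loop
      vertex 3.4 19.4 0.0
      vertex 0.0 19.4 0.0
      vertex 0.0 19.4 24.1
    endloop
  endfacet
  facet normal 0.0000 1.0000 0.0000
    outer loop
      vertex 3.4 19.4 0.0
      vertex 0.0 19.4 24.1
      vertex 3.4 19.4 24.1
    endloop
  endfacet
  facet normal -1.0000 0.0000 0.0000
    outer loop
      vertex 0.0 19.4 0.0
      vertex 0.0 0.0 0.0
      vertex 0.0 0.0 24.1
    endloop
  endfacet
  facet normal -1.0000 0.0000 0.0000
    outer loop
      vertex 0.0 19.4 0.0
      vertex 0.0 0.0 24.1
      vertex 0.0 19.4 24.1
    endloop
  endfacet
endsolid part

The G0 Z moves step by Δz≈8.0 mm. Every layer's G1 loop is the same polygon, so the solid is a straight extrusion of it from z=0 to z≈24.1. Closing with flat bottom and top caps and triangulating gives 20 facets — an L-shaped prism: outer 19.8 × 19.4 mm, arm thicknesses ≈ 7.5 mm (horizontal) and 3.4 mm (vertical), extruded 24.1 mm in z.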